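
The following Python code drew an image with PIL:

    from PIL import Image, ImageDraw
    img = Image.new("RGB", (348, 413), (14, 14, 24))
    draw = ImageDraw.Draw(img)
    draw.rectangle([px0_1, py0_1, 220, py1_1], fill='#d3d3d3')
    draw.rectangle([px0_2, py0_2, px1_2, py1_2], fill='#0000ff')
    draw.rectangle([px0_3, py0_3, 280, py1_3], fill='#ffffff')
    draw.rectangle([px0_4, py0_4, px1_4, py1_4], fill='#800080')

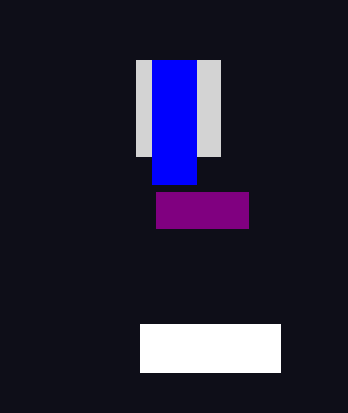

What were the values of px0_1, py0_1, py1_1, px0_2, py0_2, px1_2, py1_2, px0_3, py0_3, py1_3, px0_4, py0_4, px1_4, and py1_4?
px0_1 = 136
py0_1 = 60
py1_1 = 156
px0_2 = 152
py0_2 = 60
px1_2 = 196
py1_2 = 184
px0_3 = 140
py0_3 = 324
py1_3 = 372
px0_4 = 156
py0_4 = 192
px1_4 = 248
py1_4 = 228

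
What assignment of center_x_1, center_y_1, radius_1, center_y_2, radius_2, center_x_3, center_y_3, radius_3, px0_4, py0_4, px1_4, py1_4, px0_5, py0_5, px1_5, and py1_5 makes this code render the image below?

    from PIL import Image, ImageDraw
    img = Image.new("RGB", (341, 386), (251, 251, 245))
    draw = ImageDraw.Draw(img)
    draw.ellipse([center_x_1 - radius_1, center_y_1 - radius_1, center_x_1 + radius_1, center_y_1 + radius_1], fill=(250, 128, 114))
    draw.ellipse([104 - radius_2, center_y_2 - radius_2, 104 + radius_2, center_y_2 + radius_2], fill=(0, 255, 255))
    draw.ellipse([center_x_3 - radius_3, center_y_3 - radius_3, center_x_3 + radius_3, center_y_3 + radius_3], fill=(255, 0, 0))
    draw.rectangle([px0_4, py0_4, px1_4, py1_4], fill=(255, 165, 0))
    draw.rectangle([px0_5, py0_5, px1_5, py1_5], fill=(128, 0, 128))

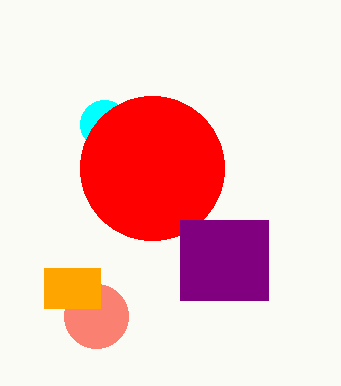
center_x_1 = 96; center_y_1 = 316; radius_1 = 32; center_y_2 = 124; radius_2 = 24; center_x_3 = 152; center_y_3 = 168; radius_3 = 72; px0_4 = 44; py0_4 = 268; px1_4 = 100; py1_4 = 308; px0_5 = 180; py0_5 = 220; px1_5 = 268; py1_5 = 300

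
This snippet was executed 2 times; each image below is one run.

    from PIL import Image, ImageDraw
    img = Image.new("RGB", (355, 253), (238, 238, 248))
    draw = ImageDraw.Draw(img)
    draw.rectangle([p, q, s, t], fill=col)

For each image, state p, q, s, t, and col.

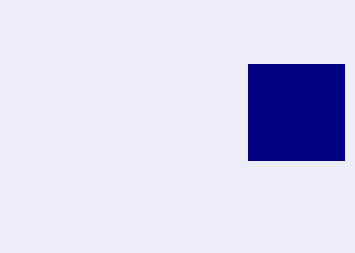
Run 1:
p = 248, q = 64, s = 344, t = 160, col = 'navy'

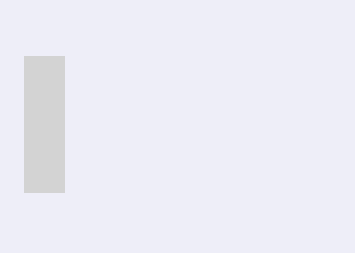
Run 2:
p = 24
q = 56
s = 64
t = 192
col = 'lightgray'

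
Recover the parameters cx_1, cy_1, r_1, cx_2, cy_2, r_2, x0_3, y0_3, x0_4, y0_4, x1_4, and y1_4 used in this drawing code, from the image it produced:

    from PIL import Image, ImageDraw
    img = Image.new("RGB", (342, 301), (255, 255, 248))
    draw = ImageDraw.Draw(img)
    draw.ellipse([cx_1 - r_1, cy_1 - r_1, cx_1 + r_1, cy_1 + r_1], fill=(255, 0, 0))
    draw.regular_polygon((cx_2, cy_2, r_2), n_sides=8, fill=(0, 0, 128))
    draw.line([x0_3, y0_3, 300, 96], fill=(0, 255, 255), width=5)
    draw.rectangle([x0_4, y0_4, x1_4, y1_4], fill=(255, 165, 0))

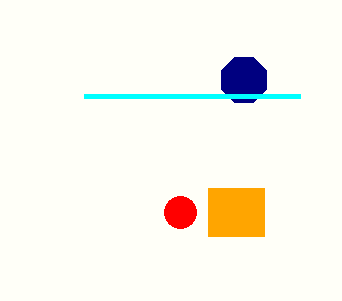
cx_1 = 180, cy_1 = 212, r_1 = 16, cx_2 = 244, cy_2 = 80, r_2 = 24, x0_3 = 84, y0_3 = 96, x0_4 = 208, y0_4 = 188, x1_4 = 264, y1_4 = 236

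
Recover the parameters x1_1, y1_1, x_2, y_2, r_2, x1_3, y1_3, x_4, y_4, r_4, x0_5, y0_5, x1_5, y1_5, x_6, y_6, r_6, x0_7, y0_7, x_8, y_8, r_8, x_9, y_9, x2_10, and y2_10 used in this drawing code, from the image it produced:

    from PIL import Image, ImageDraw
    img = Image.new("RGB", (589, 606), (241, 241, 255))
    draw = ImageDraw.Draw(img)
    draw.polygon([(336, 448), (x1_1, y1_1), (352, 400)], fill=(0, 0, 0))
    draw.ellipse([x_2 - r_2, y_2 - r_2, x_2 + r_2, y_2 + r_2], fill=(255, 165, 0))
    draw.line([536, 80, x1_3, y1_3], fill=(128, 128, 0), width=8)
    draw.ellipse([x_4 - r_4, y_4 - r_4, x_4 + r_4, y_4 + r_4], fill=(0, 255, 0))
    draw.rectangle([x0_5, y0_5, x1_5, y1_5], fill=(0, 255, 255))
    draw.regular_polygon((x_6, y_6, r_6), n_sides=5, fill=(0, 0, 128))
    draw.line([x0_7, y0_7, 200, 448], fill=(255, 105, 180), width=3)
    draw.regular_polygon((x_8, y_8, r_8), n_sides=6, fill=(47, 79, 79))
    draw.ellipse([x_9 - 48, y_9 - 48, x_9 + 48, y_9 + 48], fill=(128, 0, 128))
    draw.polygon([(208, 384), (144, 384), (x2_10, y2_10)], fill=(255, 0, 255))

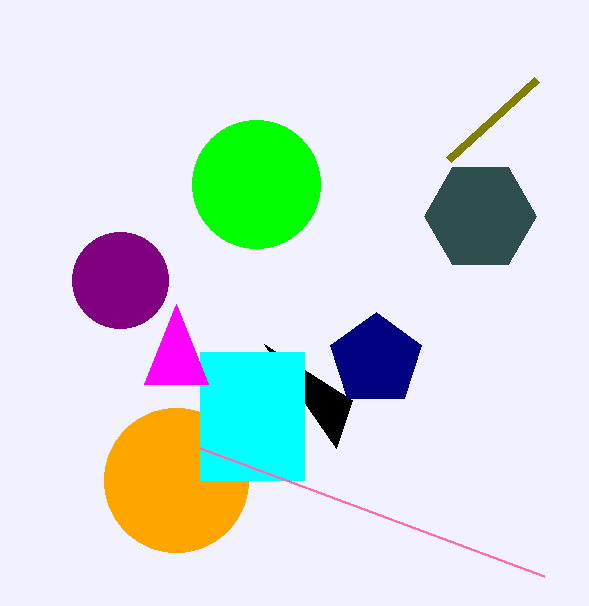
x1_1 = 264, y1_1 = 344, x_2 = 176, y_2 = 480, r_2 = 72, x1_3 = 448, y1_3 = 160, x_4 = 256, y_4 = 184, r_4 = 64, x0_5 = 200, y0_5 = 352, x1_5 = 304, y1_5 = 480, x_6 = 376, y_6 = 360, r_6 = 48, x0_7 = 544, y0_7 = 576, x_8 = 480, y_8 = 216, r_8 = 56, x_9 = 120, y_9 = 280, x2_10 = 176, y2_10 = 304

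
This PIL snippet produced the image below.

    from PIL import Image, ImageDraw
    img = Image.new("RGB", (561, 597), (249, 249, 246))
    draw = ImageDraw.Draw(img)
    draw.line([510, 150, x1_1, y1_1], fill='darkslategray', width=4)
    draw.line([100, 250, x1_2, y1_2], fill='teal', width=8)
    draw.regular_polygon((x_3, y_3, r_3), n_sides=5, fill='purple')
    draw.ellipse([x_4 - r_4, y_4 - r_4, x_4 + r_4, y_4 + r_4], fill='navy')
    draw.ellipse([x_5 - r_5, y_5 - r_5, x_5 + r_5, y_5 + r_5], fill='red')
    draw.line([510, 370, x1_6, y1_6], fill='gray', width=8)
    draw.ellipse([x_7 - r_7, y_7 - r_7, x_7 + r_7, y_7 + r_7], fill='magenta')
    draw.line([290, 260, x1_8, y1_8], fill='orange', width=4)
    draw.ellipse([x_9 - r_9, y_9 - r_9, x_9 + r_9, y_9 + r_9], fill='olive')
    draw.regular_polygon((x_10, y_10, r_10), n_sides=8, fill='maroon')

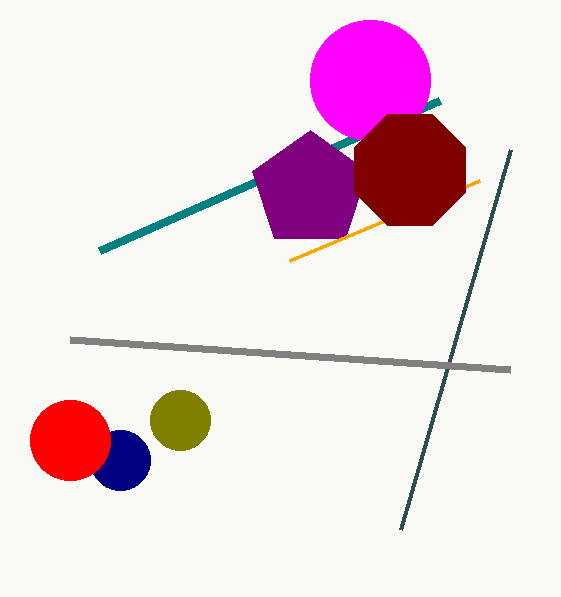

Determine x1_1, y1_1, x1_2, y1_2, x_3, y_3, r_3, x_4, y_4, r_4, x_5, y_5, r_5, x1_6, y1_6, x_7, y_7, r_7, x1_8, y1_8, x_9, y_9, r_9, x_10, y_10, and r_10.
x1_1 = 400
y1_1 = 530
x1_2 = 440
y1_2 = 100
x_3 = 310
y_3 = 190
r_3 = 60
x_4 = 120
y_4 = 460
r_4 = 30
x_5 = 70
y_5 = 440
r_5 = 40
x1_6 = 70
y1_6 = 340
x_7 = 370
y_7 = 80
r_7 = 60
x1_8 = 480
y1_8 = 180
x_9 = 180
y_9 = 420
r_9 = 30
x_10 = 410
y_10 = 170
r_10 = 60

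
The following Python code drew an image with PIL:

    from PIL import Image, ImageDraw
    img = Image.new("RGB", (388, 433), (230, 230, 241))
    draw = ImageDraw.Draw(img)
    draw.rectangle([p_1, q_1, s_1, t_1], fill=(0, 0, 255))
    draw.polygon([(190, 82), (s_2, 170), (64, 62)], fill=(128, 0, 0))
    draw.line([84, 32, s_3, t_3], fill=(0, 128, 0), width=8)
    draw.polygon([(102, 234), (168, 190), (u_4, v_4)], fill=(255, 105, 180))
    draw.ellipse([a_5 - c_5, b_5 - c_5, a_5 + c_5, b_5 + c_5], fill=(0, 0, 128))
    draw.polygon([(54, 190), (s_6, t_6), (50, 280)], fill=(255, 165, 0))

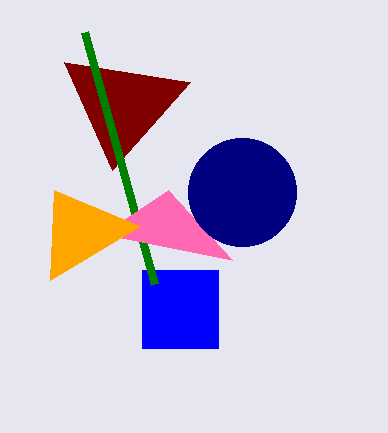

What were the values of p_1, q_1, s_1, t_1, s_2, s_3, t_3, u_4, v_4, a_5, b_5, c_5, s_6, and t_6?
p_1 = 142
q_1 = 270
s_1 = 218
t_1 = 348
s_2 = 112
s_3 = 154
t_3 = 284
u_4 = 232
v_4 = 260
a_5 = 242
b_5 = 192
c_5 = 54
s_6 = 140
t_6 = 226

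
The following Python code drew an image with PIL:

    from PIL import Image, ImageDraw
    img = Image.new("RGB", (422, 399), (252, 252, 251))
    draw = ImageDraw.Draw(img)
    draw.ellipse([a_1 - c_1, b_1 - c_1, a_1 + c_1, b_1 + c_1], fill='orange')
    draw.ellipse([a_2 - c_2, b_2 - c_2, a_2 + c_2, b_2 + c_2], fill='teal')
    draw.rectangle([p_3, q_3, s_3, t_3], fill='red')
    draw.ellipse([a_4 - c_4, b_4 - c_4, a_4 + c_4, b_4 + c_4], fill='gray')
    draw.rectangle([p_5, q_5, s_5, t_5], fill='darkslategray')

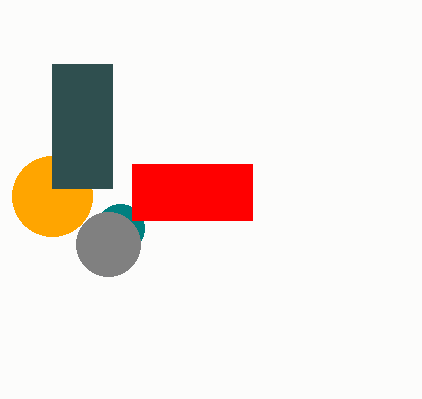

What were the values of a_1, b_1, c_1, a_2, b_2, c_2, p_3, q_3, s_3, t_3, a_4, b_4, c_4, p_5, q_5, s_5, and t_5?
a_1 = 52
b_1 = 196
c_1 = 40
a_2 = 120
b_2 = 228
c_2 = 24
p_3 = 132
q_3 = 164
s_3 = 252
t_3 = 220
a_4 = 108
b_4 = 244
c_4 = 32
p_5 = 52
q_5 = 64
s_5 = 112
t_5 = 188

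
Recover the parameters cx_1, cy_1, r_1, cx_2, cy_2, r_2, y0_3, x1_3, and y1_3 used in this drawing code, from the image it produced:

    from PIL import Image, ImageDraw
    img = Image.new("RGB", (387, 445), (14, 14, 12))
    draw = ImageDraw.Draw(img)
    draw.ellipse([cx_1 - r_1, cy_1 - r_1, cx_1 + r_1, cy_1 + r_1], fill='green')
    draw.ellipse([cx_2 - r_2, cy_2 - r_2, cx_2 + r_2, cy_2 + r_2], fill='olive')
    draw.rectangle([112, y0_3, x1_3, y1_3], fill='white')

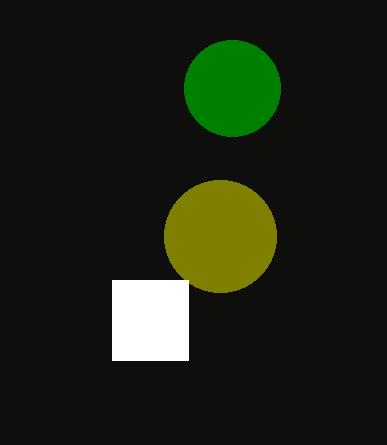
cx_1 = 232; cy_1 = 88; r_1 = 48; cx_2 = 220; cy_2 = 236; r_2 = 56; y0_3 = 280; x1_3 = 188; y1_3 = 360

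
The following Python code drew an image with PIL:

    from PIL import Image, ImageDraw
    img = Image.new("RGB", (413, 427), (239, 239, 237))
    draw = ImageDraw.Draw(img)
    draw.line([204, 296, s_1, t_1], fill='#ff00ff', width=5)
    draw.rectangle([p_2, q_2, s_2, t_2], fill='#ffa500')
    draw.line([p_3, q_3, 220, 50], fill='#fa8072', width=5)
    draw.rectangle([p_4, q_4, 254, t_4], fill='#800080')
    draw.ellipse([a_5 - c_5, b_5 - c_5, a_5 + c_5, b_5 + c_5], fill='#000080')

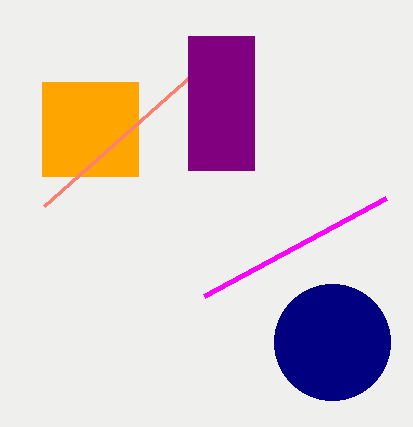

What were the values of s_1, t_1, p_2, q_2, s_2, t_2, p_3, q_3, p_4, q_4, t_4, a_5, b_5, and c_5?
s_1 = 386
t_1 = 198
p_2 = 42
q_2 = 82
s_2 = 138
t_2 = 176
p_3 = 44
q_3 = 206
p_4 = 188
q_4 = 36
t_4 = 170
a_5 = 332
b_5 = 342
c_5 = 58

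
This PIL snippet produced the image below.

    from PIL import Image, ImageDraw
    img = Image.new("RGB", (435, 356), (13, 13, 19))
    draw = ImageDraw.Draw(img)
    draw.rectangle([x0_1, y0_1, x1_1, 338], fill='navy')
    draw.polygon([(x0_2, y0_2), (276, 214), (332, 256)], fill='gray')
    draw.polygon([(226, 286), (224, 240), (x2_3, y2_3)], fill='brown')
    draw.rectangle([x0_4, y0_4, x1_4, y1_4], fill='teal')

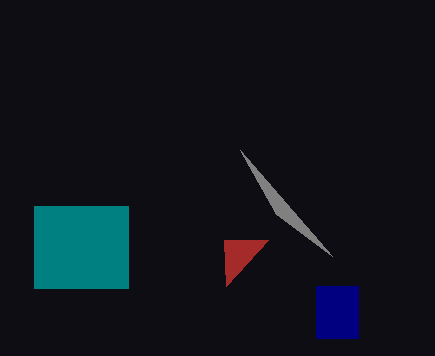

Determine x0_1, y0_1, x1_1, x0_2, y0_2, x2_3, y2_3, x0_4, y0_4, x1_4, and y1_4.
x0_1 = 316
y0_1 = 286
x1_1 = 358
x0_2 = 240
y0_2 = 150
x2_3 = 268
y2_3 = 240
x0_4 = 34
y0_4 = 206
x1_4 = 128
y1_4 = 288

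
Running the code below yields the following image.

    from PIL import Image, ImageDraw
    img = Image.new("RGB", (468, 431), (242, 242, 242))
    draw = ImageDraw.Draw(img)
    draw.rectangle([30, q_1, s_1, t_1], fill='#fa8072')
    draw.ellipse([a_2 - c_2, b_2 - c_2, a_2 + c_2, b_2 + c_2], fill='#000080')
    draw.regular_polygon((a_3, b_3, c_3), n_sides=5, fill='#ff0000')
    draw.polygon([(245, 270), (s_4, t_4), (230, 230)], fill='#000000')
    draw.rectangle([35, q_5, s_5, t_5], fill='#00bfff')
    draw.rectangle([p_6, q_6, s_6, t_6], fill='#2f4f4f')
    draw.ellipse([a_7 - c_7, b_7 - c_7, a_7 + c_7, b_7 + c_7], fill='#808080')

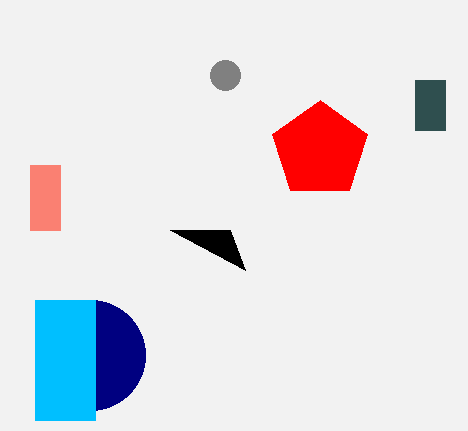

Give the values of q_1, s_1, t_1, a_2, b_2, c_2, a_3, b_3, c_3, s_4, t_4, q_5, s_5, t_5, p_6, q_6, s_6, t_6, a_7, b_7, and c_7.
q_1 = 165; s_1 = 60; t_1 = 230; a_2 = 90; b_2 = 355; c_2 = 55; a_3 = 320; b_3 = 150; c_3 = 50; s_4 = 170; t_4 = 230; q_5 = 300; s_5 = 95; t_5 = 420; p_6 = 415; q_6 = 80; s_6 = 445; t_6 = 130; a_7 = 225; b_7 = 75; c_7 = 15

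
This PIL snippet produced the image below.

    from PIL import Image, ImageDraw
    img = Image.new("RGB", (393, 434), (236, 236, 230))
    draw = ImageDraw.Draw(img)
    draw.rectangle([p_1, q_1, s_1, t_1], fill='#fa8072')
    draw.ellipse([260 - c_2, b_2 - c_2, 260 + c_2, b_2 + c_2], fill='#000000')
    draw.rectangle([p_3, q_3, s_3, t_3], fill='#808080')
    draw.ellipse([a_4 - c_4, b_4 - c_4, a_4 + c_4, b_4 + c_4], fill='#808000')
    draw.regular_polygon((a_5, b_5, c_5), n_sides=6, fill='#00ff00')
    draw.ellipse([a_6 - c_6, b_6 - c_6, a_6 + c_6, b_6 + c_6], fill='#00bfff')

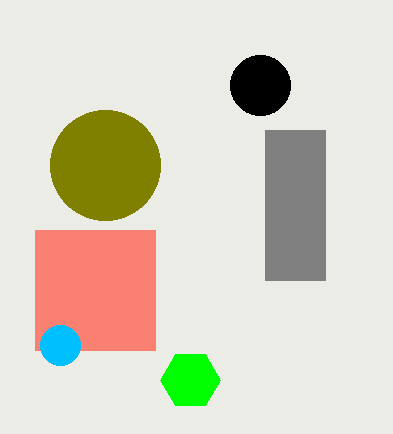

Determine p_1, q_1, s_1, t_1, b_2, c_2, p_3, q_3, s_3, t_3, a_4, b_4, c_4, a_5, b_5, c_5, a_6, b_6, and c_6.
p_1 = 35, q_1 = 230, s_1 = 155, t_1 = 350, b_2 = 85, c_2 = 30, p_3 = 265, q_3 = 130, s_3 = 325, t_3 = 280, a_4 = 105, b_4 = 165, c_4 = 55, a_5 = 190, b_5 = 380, c_5 = 30, a_6 = 60, b_6 = 345, c_6 = 20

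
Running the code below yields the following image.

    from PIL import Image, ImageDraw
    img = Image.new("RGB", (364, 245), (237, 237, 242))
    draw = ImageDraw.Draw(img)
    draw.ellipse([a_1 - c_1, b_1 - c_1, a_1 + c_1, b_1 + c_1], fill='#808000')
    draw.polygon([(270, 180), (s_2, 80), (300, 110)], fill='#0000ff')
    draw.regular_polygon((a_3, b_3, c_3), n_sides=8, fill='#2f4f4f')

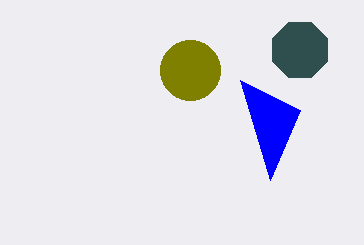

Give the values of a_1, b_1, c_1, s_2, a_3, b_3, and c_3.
a_1 = 190
b_1 = 70
c_1 = 30
s_2 = 240
a_3 = 300
b_3 = 50
c_3 = 30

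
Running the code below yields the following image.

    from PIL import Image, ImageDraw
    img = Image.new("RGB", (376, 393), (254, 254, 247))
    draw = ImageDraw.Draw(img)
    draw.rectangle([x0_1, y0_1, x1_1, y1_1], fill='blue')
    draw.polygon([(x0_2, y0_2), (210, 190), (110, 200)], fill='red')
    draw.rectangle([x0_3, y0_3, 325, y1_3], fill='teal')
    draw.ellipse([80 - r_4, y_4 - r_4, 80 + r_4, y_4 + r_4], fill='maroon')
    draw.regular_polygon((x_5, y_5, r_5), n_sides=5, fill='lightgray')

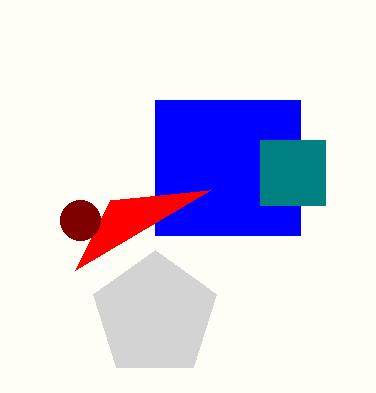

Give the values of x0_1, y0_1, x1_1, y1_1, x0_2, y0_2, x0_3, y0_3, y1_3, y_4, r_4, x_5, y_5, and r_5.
x0_1 = 155, y0_1 = 100, x1_1 = 300, y1_1 = 235, x0_2 = 75, y0_2 = 270, x0_3 = 260, y0_3 = 140, y1_3 = 205, y_4 = 220, r_4 = 20, x_5 = 155, y_5 = 315, r_5 = 65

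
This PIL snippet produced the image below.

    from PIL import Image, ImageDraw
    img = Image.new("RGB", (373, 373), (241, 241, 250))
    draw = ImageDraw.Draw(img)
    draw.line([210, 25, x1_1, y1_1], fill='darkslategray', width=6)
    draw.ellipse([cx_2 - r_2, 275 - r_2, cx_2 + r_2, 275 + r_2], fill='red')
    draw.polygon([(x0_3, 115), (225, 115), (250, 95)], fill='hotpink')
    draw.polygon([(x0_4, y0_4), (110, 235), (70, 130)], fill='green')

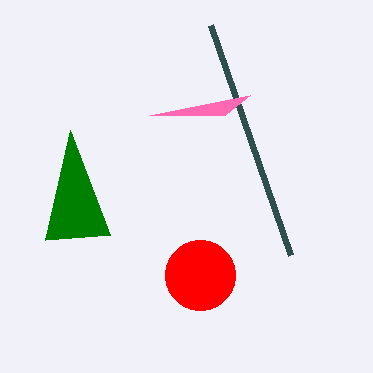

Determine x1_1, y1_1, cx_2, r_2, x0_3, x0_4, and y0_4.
x1_1 = 290, y1_1 = 255, cx_2 = 200, r_2 = 35, x0_3 = 150, x0_4 = 45, y0_4 = 240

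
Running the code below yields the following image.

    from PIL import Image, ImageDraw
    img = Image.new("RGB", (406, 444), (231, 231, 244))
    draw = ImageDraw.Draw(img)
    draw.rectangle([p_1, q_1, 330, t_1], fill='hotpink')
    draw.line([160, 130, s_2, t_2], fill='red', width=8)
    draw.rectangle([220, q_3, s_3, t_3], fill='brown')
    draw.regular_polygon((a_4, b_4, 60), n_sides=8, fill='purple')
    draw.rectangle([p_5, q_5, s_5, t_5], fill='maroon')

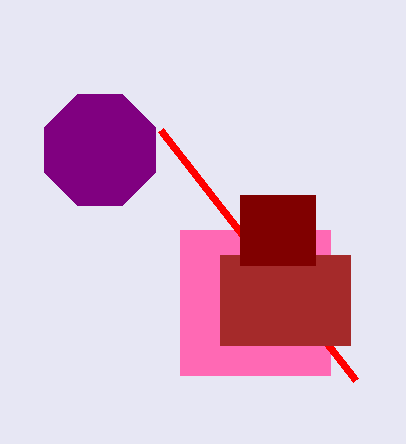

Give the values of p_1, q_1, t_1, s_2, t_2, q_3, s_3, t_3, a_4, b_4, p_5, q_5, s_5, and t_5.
p_1 = 180
q_1 = 230
t_1 = 375
s_2 = 355
t_2 = 380
q_3 = 255
s_3 = 350
t_3 = 345
a_4 = 100
b_4 = 150
p_5 = 240
q_5 = 195
s_5 = 315
t_5 = 265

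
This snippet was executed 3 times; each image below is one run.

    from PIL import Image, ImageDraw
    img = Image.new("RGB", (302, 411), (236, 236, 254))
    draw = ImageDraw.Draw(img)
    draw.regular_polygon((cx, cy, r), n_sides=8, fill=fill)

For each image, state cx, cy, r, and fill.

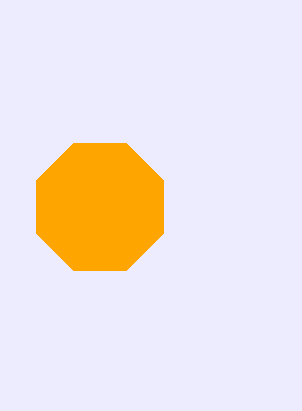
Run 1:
cx = 100; cy = 207; r = 69; fill = 'orange'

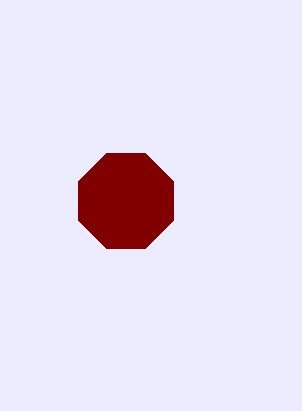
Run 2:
cx = 126
cy = 201
r = 51
fill = 'maroon'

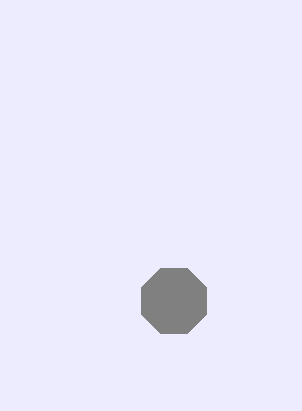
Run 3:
cx = 174, cy = 301, r = 35, fill = 'gray'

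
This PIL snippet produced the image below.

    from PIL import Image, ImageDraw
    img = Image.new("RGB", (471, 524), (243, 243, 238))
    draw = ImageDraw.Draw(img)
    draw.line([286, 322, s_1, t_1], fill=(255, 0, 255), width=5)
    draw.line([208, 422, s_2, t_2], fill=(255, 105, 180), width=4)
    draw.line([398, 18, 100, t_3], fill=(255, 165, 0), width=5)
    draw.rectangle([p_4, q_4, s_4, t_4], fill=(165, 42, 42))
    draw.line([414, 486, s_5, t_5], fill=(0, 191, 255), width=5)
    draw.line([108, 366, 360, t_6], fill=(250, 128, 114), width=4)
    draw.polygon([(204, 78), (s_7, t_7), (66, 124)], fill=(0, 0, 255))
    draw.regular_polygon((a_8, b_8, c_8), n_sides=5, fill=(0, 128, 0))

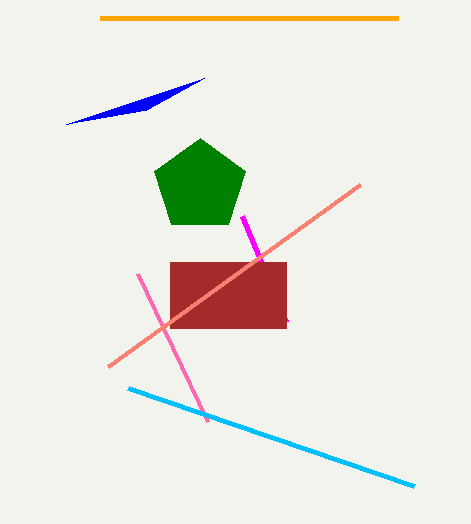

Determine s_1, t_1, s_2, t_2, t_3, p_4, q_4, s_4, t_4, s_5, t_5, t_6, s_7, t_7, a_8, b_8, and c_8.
s_1 = 242; t_1 = 216; s_2 = 138; t_2 = 274; t_3 = 18; p_4 = 170; q_4 = 262; s_4 = 286; t_4 = 328; s_5 = 128; t_5 = 388; t_6 = 184; s_7 = 146; t_7 = 110; a_8 = 200; b_8 = 186; c_8 = 48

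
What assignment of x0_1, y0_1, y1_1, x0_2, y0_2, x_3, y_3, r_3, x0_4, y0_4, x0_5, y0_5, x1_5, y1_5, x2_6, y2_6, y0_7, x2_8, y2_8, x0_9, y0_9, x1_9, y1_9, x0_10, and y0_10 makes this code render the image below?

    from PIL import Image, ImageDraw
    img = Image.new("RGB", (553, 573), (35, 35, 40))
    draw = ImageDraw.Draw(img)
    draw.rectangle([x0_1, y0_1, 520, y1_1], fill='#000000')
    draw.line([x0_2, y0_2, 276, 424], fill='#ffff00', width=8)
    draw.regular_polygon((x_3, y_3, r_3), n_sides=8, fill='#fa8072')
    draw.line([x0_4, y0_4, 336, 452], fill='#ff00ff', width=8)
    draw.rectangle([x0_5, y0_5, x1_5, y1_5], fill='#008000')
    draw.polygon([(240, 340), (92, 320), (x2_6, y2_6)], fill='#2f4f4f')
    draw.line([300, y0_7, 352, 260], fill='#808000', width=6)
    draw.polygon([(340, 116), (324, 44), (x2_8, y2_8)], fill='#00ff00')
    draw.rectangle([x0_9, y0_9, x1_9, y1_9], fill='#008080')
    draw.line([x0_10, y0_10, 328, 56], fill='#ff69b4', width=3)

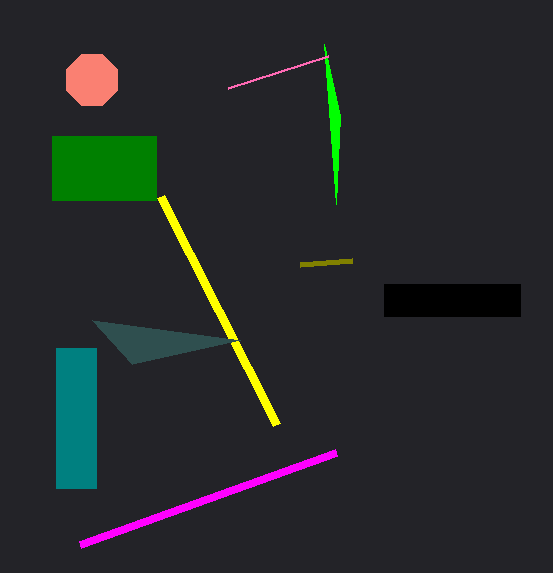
x0_1 = 384, y0_1 = 284, y1_1 = 316, x0_2 = 160, y0_2 = 196, x_3 = 92, y_3 = 80, r_3 = 28, x0_4 = 80, y0_4 = 544, x0_5 = 52, y0_5 = 136, x1_5 = 156, y1_5 = 200, x2_6 = 132, y2_6 = 364, y0_7 = 264, x2_8 = 336, y2_8 = 204, x0_9 = 56, y0_9 = 348, x1_9 = 96, y1_9 = 488, x0_10 = 228, y0_10 = 88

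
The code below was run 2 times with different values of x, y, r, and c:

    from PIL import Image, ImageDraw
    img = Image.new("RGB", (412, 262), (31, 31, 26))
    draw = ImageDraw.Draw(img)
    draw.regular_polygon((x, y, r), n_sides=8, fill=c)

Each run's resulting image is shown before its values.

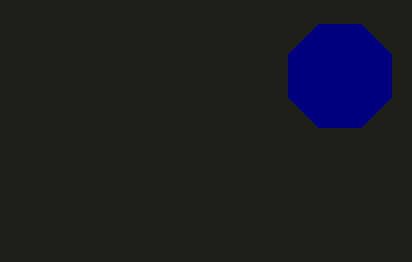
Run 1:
x = 340, y = 76, r = 56, c = 'navy'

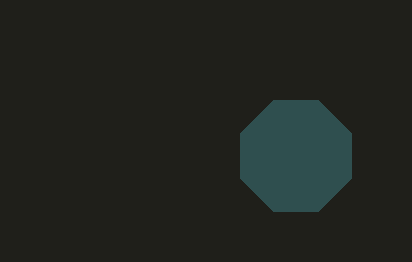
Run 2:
x = 296; y = 156; r = 60; c = 'darkslategray'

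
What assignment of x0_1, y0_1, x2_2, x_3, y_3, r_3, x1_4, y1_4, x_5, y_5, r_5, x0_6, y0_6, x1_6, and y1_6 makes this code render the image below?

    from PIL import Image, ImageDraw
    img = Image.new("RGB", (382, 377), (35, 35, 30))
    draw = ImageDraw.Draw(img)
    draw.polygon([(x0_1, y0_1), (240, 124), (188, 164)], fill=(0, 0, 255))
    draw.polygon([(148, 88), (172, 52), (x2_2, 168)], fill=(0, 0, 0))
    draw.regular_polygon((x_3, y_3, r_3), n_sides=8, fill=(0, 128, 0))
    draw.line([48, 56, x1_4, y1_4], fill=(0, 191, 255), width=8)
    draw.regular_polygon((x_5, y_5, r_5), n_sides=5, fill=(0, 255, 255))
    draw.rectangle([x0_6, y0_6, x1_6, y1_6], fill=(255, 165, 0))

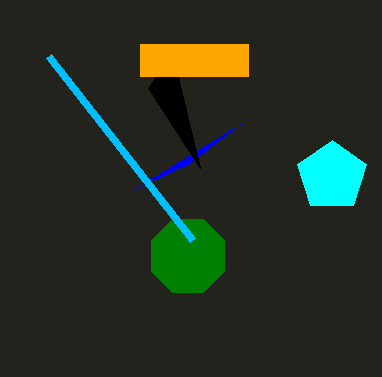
x0_1 = 136, y0_1 = 188, x2_2 = 200, x_3 = 188, y_3 = 256, r_3 = 40, x1_4 = 192, y1_4 = 240, x_5 = 332, y_5 = 176, r_5 = 36, x0_6 = 140, y0_6 = 44, x1_6 = 248, y1_6 = 76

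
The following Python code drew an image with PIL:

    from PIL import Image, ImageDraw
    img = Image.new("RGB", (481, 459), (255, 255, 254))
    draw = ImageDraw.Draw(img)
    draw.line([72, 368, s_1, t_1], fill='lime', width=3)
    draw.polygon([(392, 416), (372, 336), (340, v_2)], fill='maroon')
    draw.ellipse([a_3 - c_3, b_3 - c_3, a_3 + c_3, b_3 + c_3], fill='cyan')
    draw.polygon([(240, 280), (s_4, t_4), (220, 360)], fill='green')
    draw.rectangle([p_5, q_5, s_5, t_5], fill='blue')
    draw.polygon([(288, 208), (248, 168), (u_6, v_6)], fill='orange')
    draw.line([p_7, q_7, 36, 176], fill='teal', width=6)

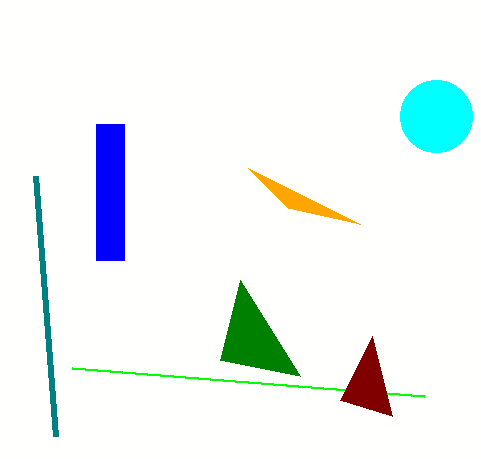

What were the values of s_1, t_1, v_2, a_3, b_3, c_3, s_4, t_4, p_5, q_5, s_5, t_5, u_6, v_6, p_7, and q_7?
s_1 = 424, t_1 = 396, v_2 = 400, a_3 = 436, b_3 = 116, c_3 = 36, s_4 = 300, t_4 = 376, p_5 = 96, q_5 = 124, s_5 = 124, t_5 = 260, u_6 = 360, v_6 = 224, p_7 = 56, q_7 = 436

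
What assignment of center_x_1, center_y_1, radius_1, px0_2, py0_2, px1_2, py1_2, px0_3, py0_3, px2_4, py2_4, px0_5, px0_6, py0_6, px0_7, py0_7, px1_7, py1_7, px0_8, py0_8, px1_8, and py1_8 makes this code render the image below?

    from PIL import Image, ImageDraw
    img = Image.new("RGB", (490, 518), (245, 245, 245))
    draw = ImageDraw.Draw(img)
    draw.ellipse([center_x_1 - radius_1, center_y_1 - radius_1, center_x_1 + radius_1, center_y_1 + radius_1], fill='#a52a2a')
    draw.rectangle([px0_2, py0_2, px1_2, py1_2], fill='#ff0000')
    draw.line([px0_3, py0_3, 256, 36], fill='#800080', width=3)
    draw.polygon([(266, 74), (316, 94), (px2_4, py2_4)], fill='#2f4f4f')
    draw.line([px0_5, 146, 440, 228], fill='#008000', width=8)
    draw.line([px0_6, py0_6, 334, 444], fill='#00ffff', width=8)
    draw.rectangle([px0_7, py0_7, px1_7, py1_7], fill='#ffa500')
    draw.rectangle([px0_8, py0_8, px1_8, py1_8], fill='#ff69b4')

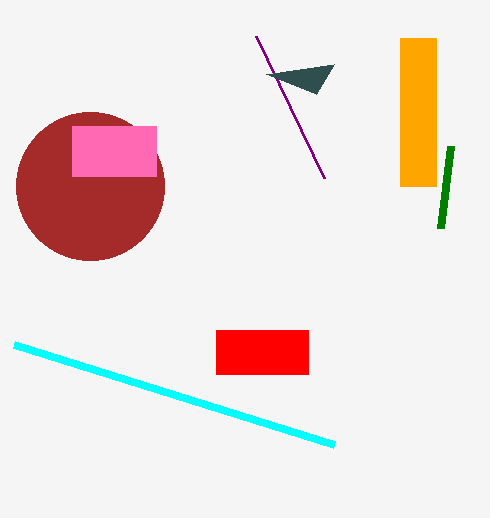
center_x_1 = 90, center_y_1 = 186, radius_1 = 74, px0_2 = 216, py0_2 = 330, px1_2 = 308, py1_2 = 374, px0_3 = 324, py0_3 = 178, px2_4 = 334, py2_4 = 64, px0_5 = 450, px0_6 = 14, py0_6 = 344, px0_7 = 400, py0_7 = 38, px1_7 = 436, py1_7 = 186, px0_8 = 72, py0_8 = 126, px1_8 = 156, py1_8 = 176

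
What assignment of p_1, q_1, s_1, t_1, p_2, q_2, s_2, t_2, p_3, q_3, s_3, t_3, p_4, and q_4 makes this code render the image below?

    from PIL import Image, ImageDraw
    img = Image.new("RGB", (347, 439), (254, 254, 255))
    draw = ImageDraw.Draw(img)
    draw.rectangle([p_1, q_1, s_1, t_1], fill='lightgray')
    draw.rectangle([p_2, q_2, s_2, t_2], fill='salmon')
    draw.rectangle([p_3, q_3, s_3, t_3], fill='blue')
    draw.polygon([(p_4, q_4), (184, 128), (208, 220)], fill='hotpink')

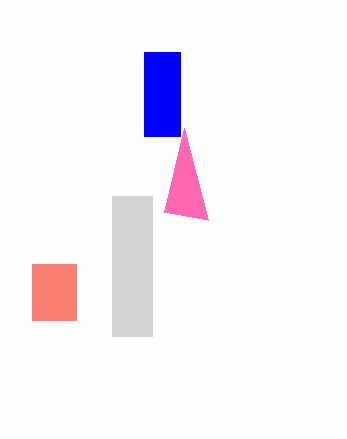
p_1 = 112
q_1 = 196
s_1 = 152
t_1 = 336
p_2 = 32
q_2 = 264
s_2 = 76
t_2 = 320
p_3 = 144
q_3 = 52
s_3 = 180
t_3 = 136
p_4 = 164
q_4 = 212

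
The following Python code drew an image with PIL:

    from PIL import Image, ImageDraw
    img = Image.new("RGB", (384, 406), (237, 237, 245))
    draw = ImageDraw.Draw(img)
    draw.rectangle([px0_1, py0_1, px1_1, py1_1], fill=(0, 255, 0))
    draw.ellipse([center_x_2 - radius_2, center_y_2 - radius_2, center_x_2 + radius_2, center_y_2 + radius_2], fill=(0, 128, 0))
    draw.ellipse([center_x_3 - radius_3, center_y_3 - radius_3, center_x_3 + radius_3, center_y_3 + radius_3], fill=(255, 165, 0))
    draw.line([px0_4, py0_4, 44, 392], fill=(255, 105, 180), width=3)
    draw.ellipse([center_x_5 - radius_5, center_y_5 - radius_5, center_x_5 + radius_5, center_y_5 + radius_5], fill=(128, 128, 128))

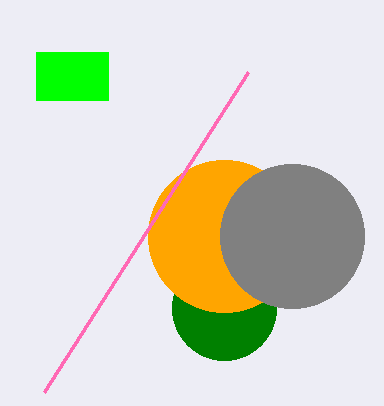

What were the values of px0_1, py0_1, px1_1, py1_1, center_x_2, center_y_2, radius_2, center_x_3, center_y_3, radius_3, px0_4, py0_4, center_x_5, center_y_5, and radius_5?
px0_1 = 36; py0_1 = 52; px1_1 = 108; py1_1 = 100; center_x_2 = 224; center_y_2 = 308; radius_2 = 52; center_x_3 = 224; center_y_3 = 236; radius_3 = 76; px0_4 = 248; py0_4 = 72; center_x_5 = 292; center_y_5 = 236; radius_5 = 72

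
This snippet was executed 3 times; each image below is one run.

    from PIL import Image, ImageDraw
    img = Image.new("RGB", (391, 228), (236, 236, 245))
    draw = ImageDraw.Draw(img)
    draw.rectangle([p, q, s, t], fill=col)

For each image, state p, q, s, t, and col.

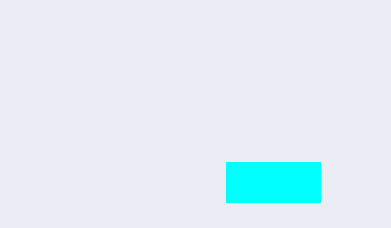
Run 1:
p = 226
q = 162
s = 320
t = 202
col = 'cyan'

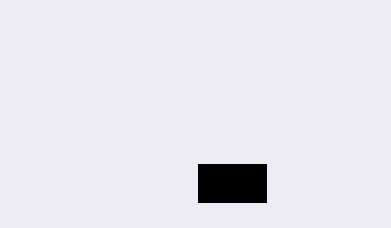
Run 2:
p = 198; q = 164; s = 266; t = 202; col = 'black'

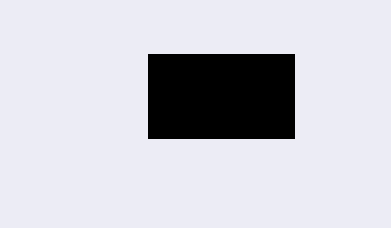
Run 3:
p = 148
q = 54
s = 294
t = 138
col = 'black'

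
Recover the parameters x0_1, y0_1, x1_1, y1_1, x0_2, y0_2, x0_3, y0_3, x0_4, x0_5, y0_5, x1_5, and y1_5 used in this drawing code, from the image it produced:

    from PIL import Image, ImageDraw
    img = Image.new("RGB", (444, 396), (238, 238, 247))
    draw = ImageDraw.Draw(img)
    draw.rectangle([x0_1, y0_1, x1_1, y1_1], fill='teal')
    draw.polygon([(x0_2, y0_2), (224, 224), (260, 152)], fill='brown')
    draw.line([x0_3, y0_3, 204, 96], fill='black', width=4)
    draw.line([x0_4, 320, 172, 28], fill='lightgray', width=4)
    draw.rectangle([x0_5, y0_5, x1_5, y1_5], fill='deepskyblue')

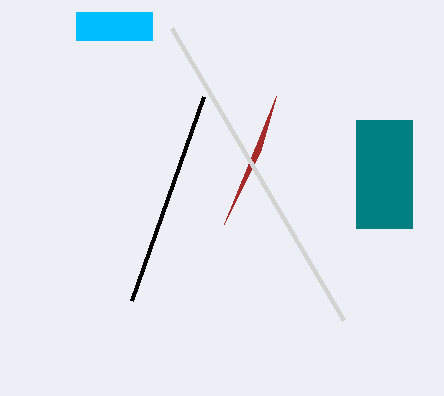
x0_1 = 356
y0_1 = 120
x1_1 = 412
y1_1 = 228
x0_2 = 276
y0_2 = 96
x0_3 = 132
y0_3 = 300
x0_4 = 344
x0_5 = 76
y0_5 = 12
x1_5 = 152
y1_5 = 40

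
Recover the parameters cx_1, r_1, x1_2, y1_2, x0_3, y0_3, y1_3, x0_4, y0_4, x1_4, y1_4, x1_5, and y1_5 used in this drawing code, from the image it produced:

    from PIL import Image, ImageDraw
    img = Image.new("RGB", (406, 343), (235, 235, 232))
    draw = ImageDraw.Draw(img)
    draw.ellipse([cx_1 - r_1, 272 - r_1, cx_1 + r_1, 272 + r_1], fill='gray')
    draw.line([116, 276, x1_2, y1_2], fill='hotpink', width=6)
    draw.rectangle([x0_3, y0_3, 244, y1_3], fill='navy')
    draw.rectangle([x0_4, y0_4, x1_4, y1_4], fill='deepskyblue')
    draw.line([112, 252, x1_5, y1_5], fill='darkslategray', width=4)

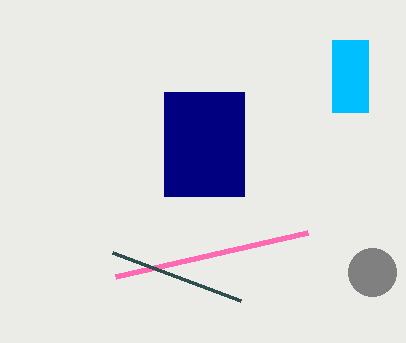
cx_1 = 372
r_1 = 24
x1_2 = 308
y1_2 = 232
x0_3 = 164
y0_3 = 92
y1_3 = 196
x0_4 = 332
y0_4 = 40
x1_4 = 368
y1_4 = 112
x1_5 = 240
y1_5 = 300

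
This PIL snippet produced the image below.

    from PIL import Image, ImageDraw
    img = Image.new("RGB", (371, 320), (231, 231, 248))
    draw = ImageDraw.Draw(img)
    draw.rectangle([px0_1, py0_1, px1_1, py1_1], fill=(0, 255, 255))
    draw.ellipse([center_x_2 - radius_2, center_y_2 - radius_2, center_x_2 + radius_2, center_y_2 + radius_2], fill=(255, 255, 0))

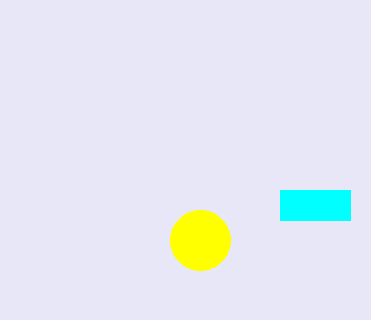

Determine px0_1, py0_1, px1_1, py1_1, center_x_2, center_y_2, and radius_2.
px0_1 = 280, py0_1 = 190, px1_1 = 350, py1_1 = 220, center_x_2 = 200, center_y_2 = 240, radius_2 = 30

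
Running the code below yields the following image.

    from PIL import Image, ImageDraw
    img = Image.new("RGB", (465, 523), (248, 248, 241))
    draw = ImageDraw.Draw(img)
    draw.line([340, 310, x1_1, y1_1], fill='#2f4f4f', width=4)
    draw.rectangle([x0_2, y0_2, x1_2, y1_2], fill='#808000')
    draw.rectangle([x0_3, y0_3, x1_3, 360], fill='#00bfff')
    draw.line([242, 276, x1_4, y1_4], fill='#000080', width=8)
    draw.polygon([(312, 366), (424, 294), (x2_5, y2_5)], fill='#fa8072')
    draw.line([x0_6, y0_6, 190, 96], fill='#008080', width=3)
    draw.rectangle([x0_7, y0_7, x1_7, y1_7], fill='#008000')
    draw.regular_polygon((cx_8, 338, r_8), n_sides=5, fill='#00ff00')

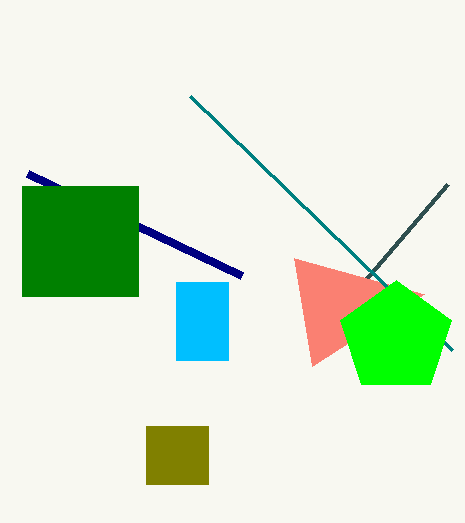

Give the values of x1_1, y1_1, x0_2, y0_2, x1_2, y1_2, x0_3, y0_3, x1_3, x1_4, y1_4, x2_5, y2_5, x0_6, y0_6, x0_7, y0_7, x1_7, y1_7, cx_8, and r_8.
x1_1 = 448, y1_1 = 184, x0_2 = 146, y0_2 = 426, x1_2 = 208, y1_2 = 484, x0_3 = 176, y0_3 = 282, x1_3 = 228, x1_4 = 28, y1_4 = 174, x2_5 = 294, y2_5 = 258, x0_6 = 452, y0_6 = 350, x0_7 = 22, y0_7 = 186, x1_7 = 138, y1_7 = 296, cx_8 = 396, r_8 = 58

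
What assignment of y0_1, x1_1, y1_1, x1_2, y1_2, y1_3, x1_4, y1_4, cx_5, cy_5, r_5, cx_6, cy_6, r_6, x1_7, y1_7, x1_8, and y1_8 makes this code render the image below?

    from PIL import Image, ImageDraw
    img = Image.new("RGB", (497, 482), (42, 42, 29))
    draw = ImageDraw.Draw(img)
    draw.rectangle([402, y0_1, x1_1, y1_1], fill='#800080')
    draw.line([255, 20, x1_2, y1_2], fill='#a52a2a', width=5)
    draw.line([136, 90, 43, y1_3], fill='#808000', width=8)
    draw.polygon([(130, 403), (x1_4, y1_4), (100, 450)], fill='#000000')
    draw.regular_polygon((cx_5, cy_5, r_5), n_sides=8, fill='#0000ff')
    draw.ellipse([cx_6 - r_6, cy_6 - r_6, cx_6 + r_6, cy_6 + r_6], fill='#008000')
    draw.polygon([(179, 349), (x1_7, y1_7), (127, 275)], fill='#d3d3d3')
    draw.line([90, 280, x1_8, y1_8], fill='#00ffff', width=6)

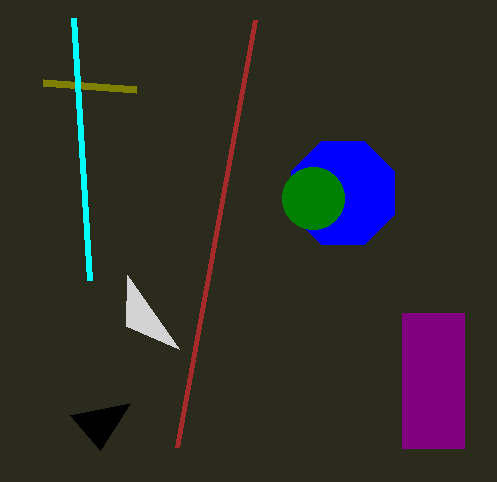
y0_1 = 313; x1_1 = 464; y1_1 = 448; x1_2 = 177; y1_2 = 447; y1_3 = 83; x1_4 = 70; y1_4 = 415; cx_5 = 343; cy_5 = 193; r_5 = 56; cx_6 = 313; cy_6 = 198; r_6 = 31; x1_7 = 126; y1_7 = 326; x1_8 = 74; y1_8 = 18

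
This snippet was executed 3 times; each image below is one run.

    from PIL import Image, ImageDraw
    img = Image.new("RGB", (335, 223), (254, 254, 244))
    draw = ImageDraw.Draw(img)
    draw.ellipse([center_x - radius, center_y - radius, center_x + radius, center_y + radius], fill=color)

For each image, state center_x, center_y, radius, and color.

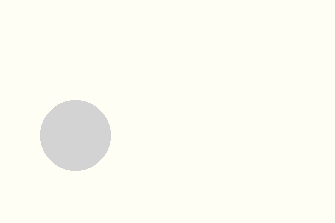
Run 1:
center_x = 75; center_y = 135; radius = 35; color = 'lightgray'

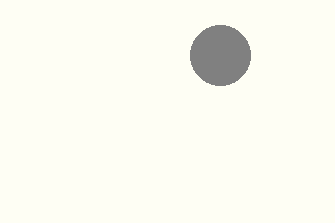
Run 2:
center_x = 220, center_y = 55, radius = 30, color = 'gray'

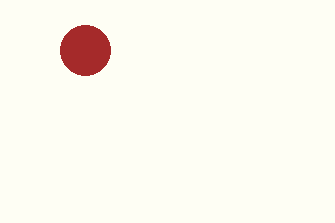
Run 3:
center_x = 85
center_y = 50
radius = 25
color = 'brown'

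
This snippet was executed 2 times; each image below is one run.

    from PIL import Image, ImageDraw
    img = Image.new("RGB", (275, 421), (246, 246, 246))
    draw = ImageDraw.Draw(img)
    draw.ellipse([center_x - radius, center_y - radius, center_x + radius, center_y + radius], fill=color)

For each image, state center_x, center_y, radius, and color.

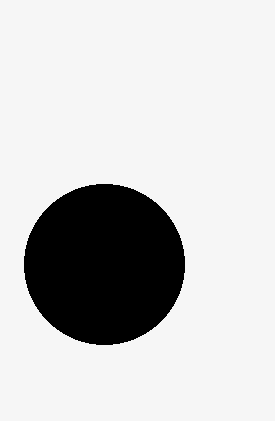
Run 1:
center_x = 104
center_y = 264
radius = 80
color = 'black'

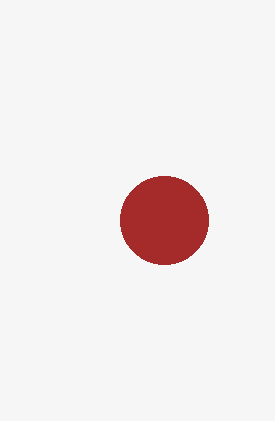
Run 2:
center_x = 164, center_y = 220, radius = 44, color = 'brown'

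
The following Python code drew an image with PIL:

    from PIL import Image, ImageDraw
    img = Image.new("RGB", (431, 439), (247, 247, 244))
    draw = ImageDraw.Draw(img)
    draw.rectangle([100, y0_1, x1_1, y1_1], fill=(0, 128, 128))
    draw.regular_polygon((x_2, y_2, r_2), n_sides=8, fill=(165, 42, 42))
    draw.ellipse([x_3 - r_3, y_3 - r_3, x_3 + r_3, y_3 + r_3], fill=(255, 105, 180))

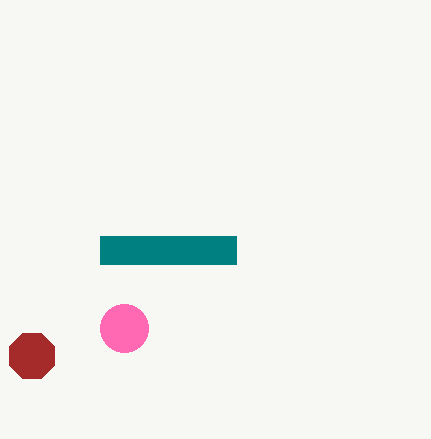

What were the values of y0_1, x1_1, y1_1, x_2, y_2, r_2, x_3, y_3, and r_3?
y0_1 = 236, x1_1 = 236, y1_1 = 264, x_2 = 32, y_2 = 356, r_2 = 24, x_3 = 124, y_3 = 328, r_3 = 24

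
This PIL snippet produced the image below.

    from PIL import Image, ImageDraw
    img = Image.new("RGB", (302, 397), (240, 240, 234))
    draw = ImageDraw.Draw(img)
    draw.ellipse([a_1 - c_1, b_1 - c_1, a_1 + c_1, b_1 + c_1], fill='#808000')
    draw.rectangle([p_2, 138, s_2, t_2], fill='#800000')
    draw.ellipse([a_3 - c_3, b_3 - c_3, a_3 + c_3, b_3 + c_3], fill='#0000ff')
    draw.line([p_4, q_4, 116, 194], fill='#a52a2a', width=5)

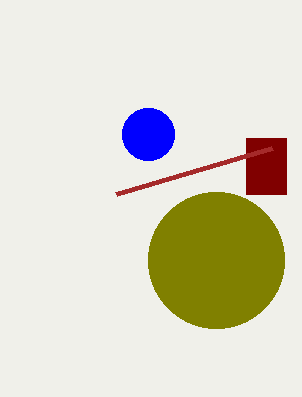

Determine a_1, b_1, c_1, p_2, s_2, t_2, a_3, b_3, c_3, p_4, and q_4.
a_1 = 216, b_1 = 260, c_1 = 68, p_2 = 246, s_2 = 286, t_2 = 194, a_3 = 148, b_3 = 134, c_3 = 26, p_4 = 272, q_4 = 148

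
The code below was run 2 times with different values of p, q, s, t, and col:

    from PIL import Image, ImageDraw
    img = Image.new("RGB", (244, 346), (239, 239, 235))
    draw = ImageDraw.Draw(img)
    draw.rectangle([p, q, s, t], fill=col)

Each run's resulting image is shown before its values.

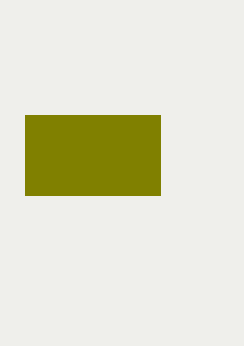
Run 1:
p = 25, q = 115, s = 160, t = 195, col = 'olive'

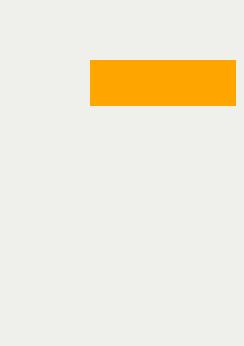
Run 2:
p = 90; q = 60; s = 235; t = 105; col = 'orange'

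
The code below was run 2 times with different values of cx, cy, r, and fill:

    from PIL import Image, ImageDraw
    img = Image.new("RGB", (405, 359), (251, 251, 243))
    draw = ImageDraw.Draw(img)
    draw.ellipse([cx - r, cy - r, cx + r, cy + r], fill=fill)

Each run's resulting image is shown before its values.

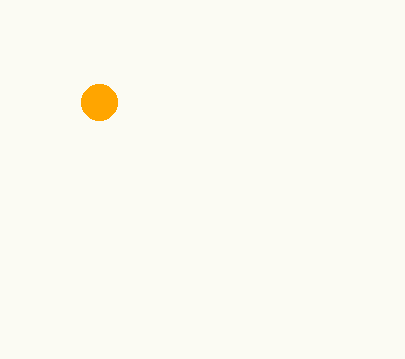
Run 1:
cx = 99, cy = 102, r = 18, fill = 'orange'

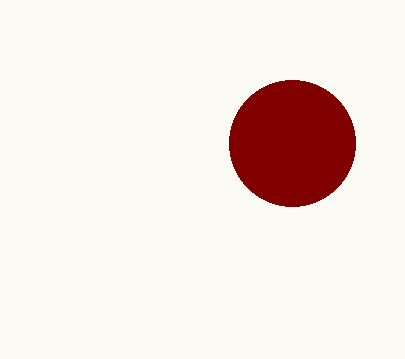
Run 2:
cx = 292
cy = 143
r = 63
fill = 'maroon'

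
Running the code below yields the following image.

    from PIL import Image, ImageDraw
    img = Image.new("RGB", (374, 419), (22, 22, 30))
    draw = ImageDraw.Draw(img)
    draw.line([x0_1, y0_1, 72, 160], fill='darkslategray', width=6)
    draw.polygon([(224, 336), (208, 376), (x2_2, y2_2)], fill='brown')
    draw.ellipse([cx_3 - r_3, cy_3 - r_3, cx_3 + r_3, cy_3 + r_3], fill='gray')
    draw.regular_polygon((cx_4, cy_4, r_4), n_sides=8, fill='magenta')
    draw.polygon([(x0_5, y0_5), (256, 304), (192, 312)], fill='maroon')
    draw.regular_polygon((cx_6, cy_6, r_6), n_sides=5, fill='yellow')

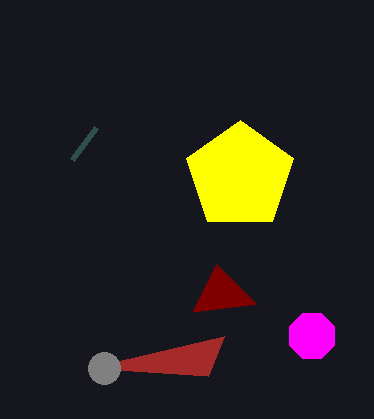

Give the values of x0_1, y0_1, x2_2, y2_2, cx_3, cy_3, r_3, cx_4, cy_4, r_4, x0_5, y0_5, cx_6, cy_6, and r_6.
x0_1 = 96, y0_1 = 128, x2_2 = 88, y2_2 = 368, cx_3 = 104, cy_3 = 368, r_3 = 16, cx_4 = 312, cy_4 = 336, r_4 = 24, x0_5 = 216, y0_5 = 264, cx_6 = 240, cy_6 = 176, r_6 = 56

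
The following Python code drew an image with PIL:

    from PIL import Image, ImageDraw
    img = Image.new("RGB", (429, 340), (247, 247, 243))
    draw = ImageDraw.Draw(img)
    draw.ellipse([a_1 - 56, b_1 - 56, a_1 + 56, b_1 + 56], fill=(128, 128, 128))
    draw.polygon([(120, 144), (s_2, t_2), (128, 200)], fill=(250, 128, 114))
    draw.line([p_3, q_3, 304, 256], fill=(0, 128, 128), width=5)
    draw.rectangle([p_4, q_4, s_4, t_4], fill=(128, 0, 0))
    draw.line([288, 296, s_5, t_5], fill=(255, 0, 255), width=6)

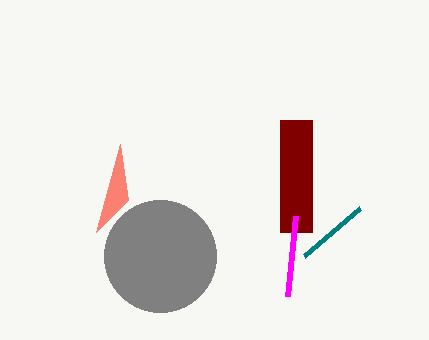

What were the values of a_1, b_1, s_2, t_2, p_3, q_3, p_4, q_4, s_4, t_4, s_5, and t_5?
a_1 = 160
b_1 = 256
s_2 = 96
t_2 = 232
p_3 = 360
q_3 = 208
p_4 = 280
q_4 = 120
s_4 = 312
t_4 = 232
s_5 = 296
t_5 = 216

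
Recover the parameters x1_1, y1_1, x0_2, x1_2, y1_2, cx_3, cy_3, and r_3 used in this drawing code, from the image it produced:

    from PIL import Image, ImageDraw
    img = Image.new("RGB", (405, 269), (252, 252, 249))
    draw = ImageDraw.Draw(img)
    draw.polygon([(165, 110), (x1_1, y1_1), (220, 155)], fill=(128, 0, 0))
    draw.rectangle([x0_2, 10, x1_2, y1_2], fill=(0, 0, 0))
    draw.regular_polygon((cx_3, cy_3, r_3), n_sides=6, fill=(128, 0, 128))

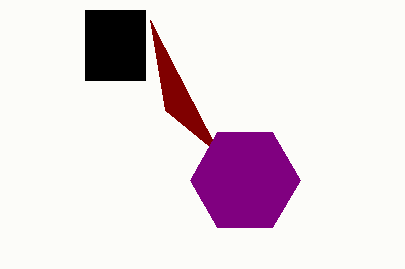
x1_1 = 150
y1_1 = 20
x0_2 = 85
x1_2 = 145
y1_2 = 80
cx_3 = 245
cy_3 = 180
r_3 = 55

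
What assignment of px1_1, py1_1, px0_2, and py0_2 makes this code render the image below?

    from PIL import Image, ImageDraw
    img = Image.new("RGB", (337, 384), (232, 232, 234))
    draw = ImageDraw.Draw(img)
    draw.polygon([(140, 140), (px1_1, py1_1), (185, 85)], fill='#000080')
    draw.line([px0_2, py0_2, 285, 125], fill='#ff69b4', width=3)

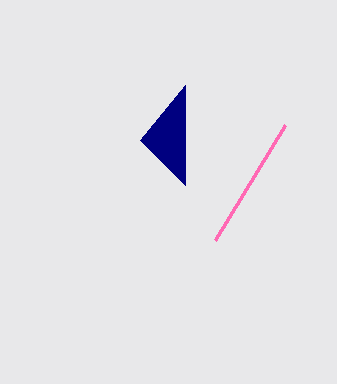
px1_1 = 185, py1_1 = 185, px0_2 = 215, py0_2 = 240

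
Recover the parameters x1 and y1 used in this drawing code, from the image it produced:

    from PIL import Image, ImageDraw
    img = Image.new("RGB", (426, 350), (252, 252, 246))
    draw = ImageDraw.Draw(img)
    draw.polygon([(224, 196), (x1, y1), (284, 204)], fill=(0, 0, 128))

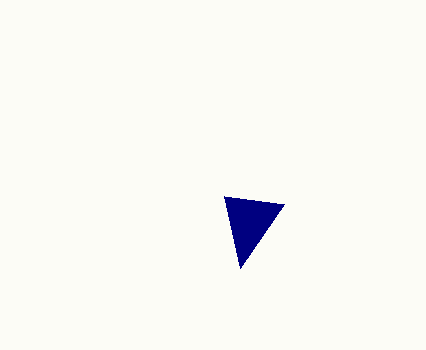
x1 = 240; y1 = 268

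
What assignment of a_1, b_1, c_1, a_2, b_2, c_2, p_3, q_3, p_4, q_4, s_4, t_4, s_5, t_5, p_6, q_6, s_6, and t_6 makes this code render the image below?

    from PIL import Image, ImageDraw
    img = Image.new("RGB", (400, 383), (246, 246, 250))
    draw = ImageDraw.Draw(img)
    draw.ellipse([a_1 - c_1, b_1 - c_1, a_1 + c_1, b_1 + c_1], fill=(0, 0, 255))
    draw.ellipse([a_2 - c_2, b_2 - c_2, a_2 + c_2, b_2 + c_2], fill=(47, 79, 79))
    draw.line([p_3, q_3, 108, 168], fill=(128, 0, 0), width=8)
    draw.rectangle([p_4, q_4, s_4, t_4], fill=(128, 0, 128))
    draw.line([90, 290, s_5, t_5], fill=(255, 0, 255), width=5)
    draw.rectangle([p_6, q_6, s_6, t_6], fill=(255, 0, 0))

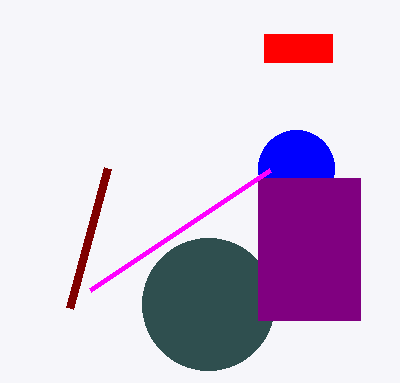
a_1 = 296, b_1 = 168, c_1 = 38, a_2 = 208, b_2 = 304, c_2 = 66, p_3 = 70, q_3 = 308, p_4 = 258, q_4 = 178, s_4 = 360, t_4 = 320, s_5 = 270, t_5 = 170, p_6 = 264, q_6 = 34, s_6 = 332, t_6 = 62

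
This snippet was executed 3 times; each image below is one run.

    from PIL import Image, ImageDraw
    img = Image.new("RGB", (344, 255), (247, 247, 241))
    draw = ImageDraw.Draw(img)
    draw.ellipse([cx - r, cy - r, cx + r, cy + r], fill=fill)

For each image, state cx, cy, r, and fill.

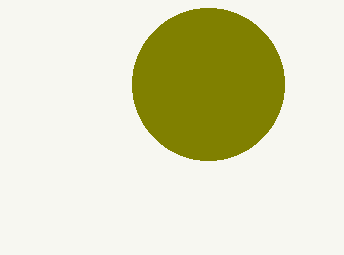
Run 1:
cx = 208
cy = 84
r = 76
fill = 'olive'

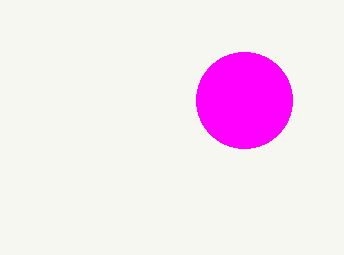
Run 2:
cx = 244; cy = 100; r = 48; fill = 'magenta'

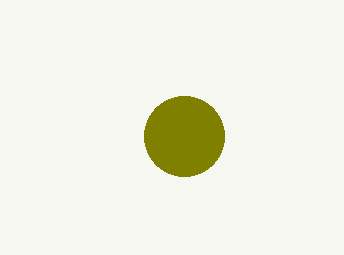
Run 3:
cx = 184
cy = 136
r = 40
fill = 'olive'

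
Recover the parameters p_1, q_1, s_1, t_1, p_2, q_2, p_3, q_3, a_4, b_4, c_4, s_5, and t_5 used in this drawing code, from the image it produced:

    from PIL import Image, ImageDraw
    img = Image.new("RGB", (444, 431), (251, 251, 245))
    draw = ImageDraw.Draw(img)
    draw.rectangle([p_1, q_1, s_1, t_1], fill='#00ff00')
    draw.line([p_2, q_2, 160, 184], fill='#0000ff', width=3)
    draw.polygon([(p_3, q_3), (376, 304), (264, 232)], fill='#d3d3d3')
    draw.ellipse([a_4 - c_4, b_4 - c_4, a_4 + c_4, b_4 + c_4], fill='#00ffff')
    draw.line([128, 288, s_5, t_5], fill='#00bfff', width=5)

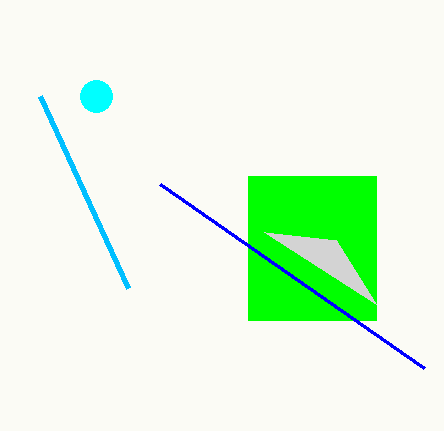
p_1 = 248
q_1 = 176
s_1 = 376
t_1 = 320
p_2 = 424
q_2 = 368
p_3 = 336
q_3 = 240
a_4 = 96
b_4 = 96
c_4 = 16
s_5 = 40
t_5 = 96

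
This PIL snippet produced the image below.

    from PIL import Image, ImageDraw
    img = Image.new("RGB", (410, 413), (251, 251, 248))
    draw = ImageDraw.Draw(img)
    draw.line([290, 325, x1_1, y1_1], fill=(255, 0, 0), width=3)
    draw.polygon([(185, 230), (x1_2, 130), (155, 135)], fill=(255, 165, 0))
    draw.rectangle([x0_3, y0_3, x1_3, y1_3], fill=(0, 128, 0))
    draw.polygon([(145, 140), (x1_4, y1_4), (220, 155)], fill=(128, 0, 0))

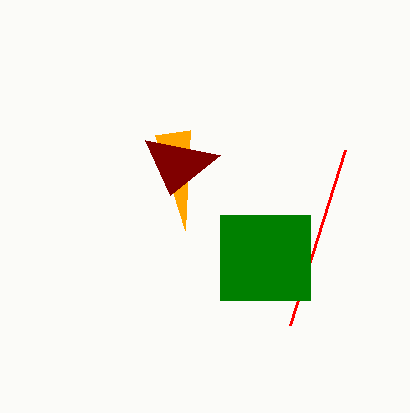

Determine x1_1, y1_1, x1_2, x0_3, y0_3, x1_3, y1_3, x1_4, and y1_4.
x1_1 = 345; y1_1 = 150; x1_2 = 190; x0_3 = 220; y0_3 = 215; x1_3 = 310; y1_3 = 300; x1_4 = 170; y1_4 = 195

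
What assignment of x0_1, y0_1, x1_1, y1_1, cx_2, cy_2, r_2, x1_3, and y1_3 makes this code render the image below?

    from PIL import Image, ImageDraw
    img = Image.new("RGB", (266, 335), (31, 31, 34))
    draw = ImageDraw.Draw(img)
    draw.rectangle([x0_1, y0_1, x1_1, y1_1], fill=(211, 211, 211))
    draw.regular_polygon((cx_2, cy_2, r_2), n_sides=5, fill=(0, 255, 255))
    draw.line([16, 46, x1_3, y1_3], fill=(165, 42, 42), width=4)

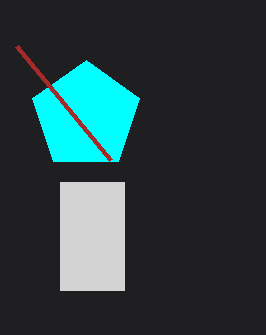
x0_1 = 60
y0_1 = 182
x1_1 = 124
y1_1 = 290
cx_2 = 86
cy_2 = 116
r_2 = 56
x1_3 = 110
y1_3 = 160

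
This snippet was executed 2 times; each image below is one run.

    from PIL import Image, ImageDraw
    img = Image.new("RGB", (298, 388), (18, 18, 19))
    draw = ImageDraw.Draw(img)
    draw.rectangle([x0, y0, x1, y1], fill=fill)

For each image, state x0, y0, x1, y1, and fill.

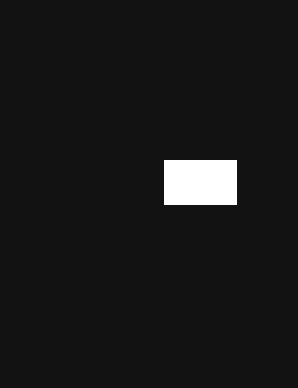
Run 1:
x0 = 164
y0 = 160
x1 = 236
y1 = 204
fill = 'white'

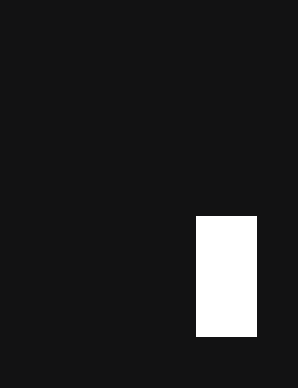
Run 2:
x0 = 196; y0 = 216; x1 = 256; y1 = 336; fill = 'white'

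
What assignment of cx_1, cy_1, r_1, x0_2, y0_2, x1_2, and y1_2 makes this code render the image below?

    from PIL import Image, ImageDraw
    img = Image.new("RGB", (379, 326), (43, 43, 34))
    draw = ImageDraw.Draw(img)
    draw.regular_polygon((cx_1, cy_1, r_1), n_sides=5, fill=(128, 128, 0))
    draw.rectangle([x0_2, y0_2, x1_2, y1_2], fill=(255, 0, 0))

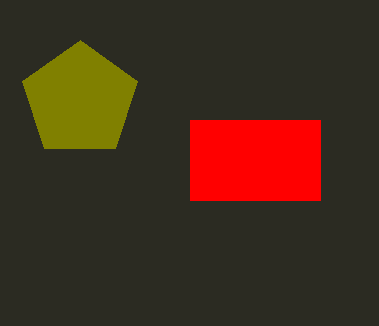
cx_1 = 80, cy_1 = 100, r_1 = 60, x0_2 = 190, y0_2 = 120, x1_2 = 320, y1_2 = 200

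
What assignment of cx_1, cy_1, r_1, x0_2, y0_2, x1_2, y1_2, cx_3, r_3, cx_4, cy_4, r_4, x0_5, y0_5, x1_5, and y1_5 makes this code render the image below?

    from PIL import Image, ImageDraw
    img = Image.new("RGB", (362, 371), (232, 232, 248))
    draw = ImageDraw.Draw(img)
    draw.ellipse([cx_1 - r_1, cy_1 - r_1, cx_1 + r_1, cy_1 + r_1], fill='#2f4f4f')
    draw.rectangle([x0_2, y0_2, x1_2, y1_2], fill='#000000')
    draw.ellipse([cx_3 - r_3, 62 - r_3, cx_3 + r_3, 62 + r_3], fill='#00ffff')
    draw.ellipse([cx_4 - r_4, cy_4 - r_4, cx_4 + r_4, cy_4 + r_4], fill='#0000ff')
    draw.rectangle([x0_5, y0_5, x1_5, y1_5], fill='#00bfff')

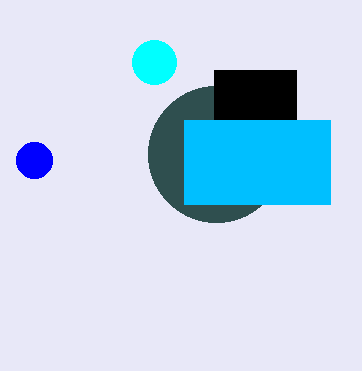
cx_1 = 216; cy_1 = 154; r_1 = 68; x0_2 = 214; y0_2 = 70; x1_2 = 296; y1_2 = 120; cx_3 = 154; r_3 = 22; cx_4 = 34; cy_4 = 160; r_4 = 18; x0_5 = 184; y0_5 = 120; x1_5 = 330; y1_5 = 204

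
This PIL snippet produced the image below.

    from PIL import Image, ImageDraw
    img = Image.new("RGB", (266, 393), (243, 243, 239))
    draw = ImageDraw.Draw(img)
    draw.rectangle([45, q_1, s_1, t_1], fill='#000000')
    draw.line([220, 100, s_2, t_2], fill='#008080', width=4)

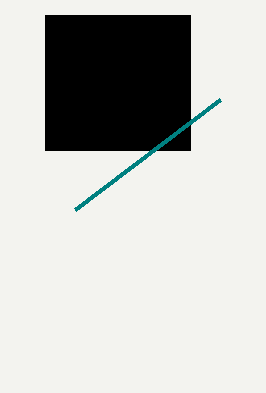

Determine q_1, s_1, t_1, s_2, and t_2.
q_1 = 15
s_1 = 190
t_1 = 150
s_2 = 75
t_2 = 210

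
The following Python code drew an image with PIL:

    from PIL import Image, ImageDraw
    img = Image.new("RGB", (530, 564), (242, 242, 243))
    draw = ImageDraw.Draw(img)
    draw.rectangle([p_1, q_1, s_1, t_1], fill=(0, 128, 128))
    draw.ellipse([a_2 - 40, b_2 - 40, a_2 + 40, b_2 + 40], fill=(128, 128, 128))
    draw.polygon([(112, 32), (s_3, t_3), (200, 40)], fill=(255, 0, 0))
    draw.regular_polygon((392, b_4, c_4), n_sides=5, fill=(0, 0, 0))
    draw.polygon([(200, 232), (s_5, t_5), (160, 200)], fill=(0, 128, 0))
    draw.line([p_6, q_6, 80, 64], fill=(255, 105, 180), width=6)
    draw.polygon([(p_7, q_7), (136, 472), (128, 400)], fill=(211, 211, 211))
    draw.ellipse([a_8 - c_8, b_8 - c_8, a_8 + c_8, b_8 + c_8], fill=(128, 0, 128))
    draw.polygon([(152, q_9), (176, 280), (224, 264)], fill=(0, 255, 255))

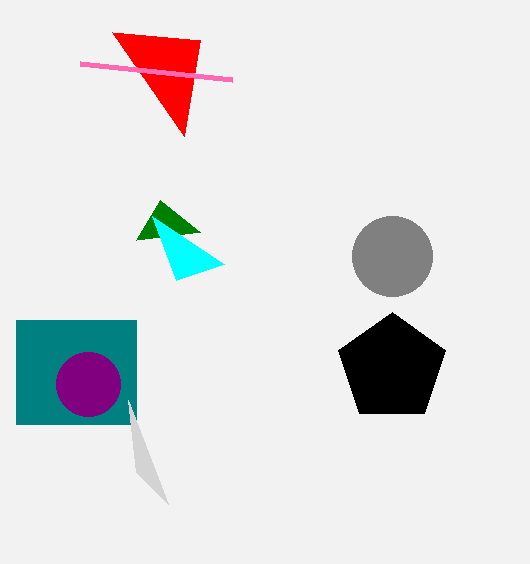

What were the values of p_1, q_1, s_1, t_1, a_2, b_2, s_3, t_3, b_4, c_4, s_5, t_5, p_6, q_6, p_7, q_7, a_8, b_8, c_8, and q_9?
p_1 = 16; q_1 = 320; s_1 = 136; t_1 = 424; a_2 = 392; b_2 = 256; s_3 = 184; t_3 = 136; b_4 = 368; c_4 = 56; s_5 = 136; t_5 = 240; p_6 = 232; q_6 = 80; p_7 = 168; q_7 = 504; a_8 = 88; b_8 = 384; c_8 = 32; q_9 = 216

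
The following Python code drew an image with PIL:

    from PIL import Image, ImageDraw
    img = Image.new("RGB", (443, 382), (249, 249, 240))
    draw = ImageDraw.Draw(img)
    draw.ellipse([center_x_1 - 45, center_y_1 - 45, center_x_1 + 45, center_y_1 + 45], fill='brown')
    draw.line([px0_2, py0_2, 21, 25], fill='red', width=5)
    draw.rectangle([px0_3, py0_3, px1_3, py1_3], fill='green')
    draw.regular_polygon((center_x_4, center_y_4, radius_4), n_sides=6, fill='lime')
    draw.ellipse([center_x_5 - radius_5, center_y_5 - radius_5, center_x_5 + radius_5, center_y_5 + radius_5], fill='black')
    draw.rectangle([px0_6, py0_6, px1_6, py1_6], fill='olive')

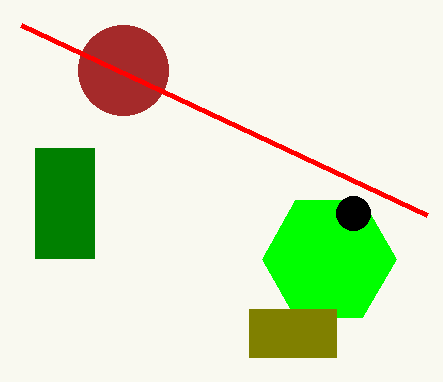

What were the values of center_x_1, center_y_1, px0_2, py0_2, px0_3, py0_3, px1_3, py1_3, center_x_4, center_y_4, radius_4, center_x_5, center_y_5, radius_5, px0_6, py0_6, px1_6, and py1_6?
center_x_1 = 123, center_y_1 = 70, px0_2 = 427, py0_2 = 215, px0_3 = 35, py0_3 = 148, px1_3 = 94, py1_3 = 258, center_x_4 = 329, center_y_4 = 259, radius_4 = 67, center_x_5 = 353, center_y_5 = 213, radius_5 = 17, px0_6 = 249, py0_6 = 309, px1_6 = 336, py1_6 = 357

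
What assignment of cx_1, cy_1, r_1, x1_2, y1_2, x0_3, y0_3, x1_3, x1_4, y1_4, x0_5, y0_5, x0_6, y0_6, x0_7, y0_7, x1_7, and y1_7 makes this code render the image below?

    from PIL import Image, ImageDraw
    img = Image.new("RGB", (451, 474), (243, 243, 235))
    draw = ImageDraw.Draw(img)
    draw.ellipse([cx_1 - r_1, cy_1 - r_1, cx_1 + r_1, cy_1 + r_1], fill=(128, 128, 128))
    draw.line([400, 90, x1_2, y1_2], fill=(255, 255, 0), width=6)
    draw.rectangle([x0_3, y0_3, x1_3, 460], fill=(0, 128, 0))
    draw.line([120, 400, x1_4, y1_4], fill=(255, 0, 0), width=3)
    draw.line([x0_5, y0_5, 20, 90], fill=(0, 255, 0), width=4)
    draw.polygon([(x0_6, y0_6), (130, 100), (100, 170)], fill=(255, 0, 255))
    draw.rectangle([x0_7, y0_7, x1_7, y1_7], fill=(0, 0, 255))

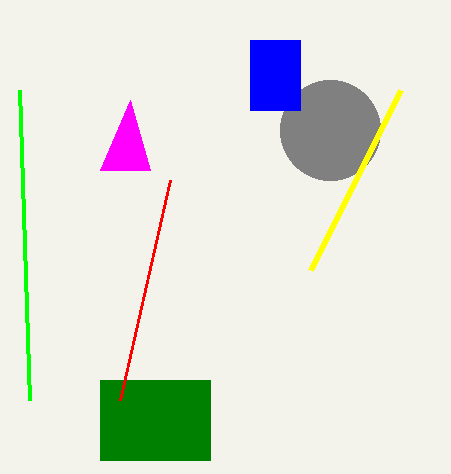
cx_1 = 330, cy_1 = 130, r_1 = 50, x1_2 = 310, y1_2 = 270, x0_3 = 100, y0_3 = 380, x1_3 = 210, x1_4 = 170, y1_4 = 180, x0_5 = 30, y0_5 = 400, x0_6 = 150, y0_6 = 170, x0_7 = 250, y0_7 = 40, x1_7 = 300, y1_7 = 110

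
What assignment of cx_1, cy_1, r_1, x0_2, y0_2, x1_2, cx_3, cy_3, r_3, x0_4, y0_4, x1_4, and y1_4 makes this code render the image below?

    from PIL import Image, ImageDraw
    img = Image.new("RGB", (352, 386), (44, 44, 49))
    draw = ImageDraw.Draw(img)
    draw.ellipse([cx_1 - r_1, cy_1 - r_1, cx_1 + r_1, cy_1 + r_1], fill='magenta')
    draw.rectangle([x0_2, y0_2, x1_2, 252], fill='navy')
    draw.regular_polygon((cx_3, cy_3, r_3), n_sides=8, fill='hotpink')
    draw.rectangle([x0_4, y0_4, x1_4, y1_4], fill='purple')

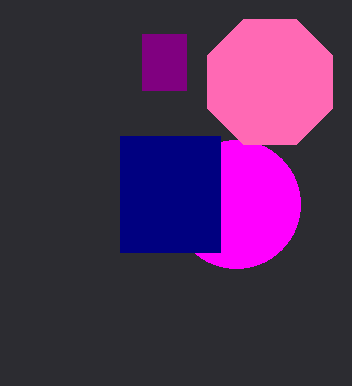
cx_1 = 236, cy_1 = 204, r_1 = 64, x0_2 = 120, y0_2 = 136, x1_2 = 220, cx_3 = 270, cy_3 = 82, r_3 = 68, x0_4 = 142, y0_4 = 34, x1_4 = 186, y1_4 = 90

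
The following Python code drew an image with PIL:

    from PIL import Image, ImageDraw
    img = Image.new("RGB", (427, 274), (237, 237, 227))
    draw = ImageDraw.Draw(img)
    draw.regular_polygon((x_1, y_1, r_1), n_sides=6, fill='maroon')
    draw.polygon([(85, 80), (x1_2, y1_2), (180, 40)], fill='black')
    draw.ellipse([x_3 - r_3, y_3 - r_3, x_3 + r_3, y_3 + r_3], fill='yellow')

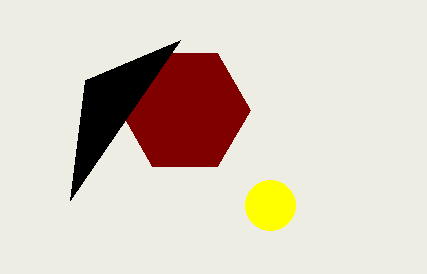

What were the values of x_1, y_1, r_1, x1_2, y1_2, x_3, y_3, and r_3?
x_1 = 185, y_1 = 110, r_1 = 65, x1_2 = 70, y1_2 = 200, x_3 = 270, y_3 = 205, r_3 = 25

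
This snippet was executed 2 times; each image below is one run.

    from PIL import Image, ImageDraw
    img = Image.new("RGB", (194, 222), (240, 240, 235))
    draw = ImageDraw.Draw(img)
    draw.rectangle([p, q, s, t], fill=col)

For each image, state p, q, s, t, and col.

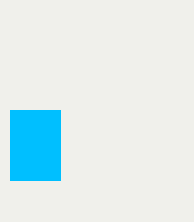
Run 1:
p = 10, q = 110, s = 60, t = 180, col = 'deepskyblue'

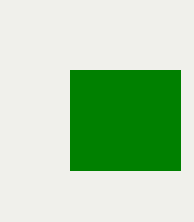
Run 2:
p = 70
q = 70
s = 180
t = 170
col = 'green'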